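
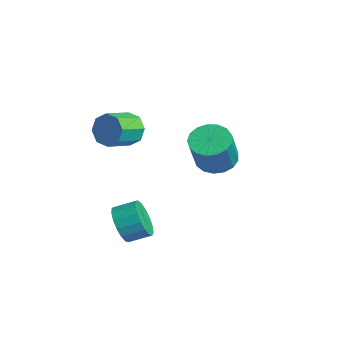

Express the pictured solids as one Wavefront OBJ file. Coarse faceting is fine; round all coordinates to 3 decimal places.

v -0.015 -2.777 0.436
v 0.228 -2.403 1.183
v 0.738 -3.59 1.611
v 0.495 -3.963 0.864
v -0.387 -2.656 1.213
v 0.122 -3.843 1.641
v -0.784 -2.98 0.788
v -0.275 -4.166 1.216
v -0.73 -3.185 0.157
v -0.221 -4.371 0.584
v -0.258 -3.15 -0.311
v 0.252 -4.337 0.117
v 0.358 -2.897 -0.341
v 0.867 -4.084 0.087
v 0.755 -2.574 0.084
v 1.264 -3.76 0.512
v 0.701 -2.369 0.716
v 1.21 -3.555 1.143
v 2.909 -4.345 -3.403
v 3.391 -4.848 -2.758
v 3.774 -3.958 -2.351
v 3.291 -3.455 -2.997
v 3.68 -4.812 -3.107
v 4.063 -3.923 -2.7
v 3.793 -4.67 -3.524
v 4.176 -3.781 -3.117
v 3.703 -4.453 -3.913
v 4.086 -3.564 -3.507
v 3.431 -4.212 -4.186
v 3.813 -3.322 -3.779
v 3.039 -4 -4.279
v 3.422 -3.111 -3.873
v 2.617 -3.868 -4.172
v 3 -2.979 -3.765
v 2.263 -3.845 -3.888
v 2.645 -2.955 -3.482
v 2.056 -3.936 -3.494
v 2.439 -3.047 -3.087
v 2.044 -4.121 -3.078
v 2.427 -3.232 -2.672
v 2.231 -4.357 -2.738
v 2.614 -3.468 -2.331
v 2.573 -4.59 -2.549
v 2.956 -3.701 -2.143
v 2.991 -4.767 -2.557
v 3.374 -3.878 -2.15
v -0.001 1.241 -2.183
v 0.685 0.801 -2.708
v 1.527 0.099 -1.023
v 0.841 0.539 -0.497
v 0.863 1.221 -2.622
v 1.705 0.519 -0.937
v 0.844 1.646 -2.436
v 1.685 0.944 -0.751
v 0.63 1.977 -2.191
v 1.472 1.276 -0.506
v 0.272 2.141 -1.944
v 1.114 1.439 -0.259
v -0.148 2.098 -1.752
v 0.693 1.396 -0.067
v -0.535 1.858 -1.659
v 0.307 1.157 0.026
v -0.799 1.478 -1.685
v 0.042 0.776 -0
v -0.881 1.043 -1.826
v -0.039 0.341 -0.141
v -0.761 0.653 -2.048
v 0.081 -0.049 -0.363
v -0.466 0.398 -2.301
v 0.375 -0.304 -0.616
v -0.066 0.336 -2.527
v 0.776 -0.365 -0.842
v 0.35 0.482 -2.674
v 1.192 -0.22 -0.989
f 2 1 5
f 2 5 3
f 3 5 6
f 3 6 4
f 5 1 7
f 5 7 6
f 6 7 8
f 6 8 4
f 7 1 9
f 7 9 8
f 8 9 10
f 8 10 4
f 9 1 11
f 9 11 10
f 10 11 12
f 10 12 4
f 11 1 13
f 11 13 12
f 12 13 14
f 12 14 4
f 13 1 15
f 13 15 14
f 14 15 16
f 14 16 4
f 15 1 17
f 15 17 16
f 16 17 18
f 16 18 4
f 17 1 2
f 17 2 18
f 18 2 3
f 18 3 4
f 20 19 23
f 20 23 21
f 21 23 24
f 21 24 22
f 23 19 25
f 23 25 24
f 24 25 26
f 24 26 22
f 25 19 27
f 25 27 26
f 26 27 28
f 26 28 22
f 27 19 29
f 27 29 28
f 28 29 30
f 28 30 22
f 29 19 31
f 29 31 30
f 30 31 32
f 30 32 22
f 31 19 33
f 31 33 32
f 32 33 34
f 32 34 22
f 33 19 35
f 33 35 34
f 34 35 36
f 34 36 22
f 35 19 37
f 35 37 36
f 36 37 38
f 36 38 22
f 37 19 39
f 37 39 38
f 38 39 40
f 38 40 22
f 39 19 41
f 39 41 40
f 40 41 42
f 40 42 22
f 41 19 43
f 41 43 42
f 42 43 44
f 42 44 22
f 43 19 45
f 43 45 44
f 44 45 46
f 44 46 22
f 45 19 20
f 45 20 46
f 46 20 21
f 46 21 22
f 48 47 51
f 48 51 49
f 49 51 52
f 49 52 50
f 51 47 53
f 51 53 52
f 52 53 54
f 52 54 50
f 53 47 55
f 53 55 54
f 54 55 56
f 54 56 50
f 55 47 57
f 55 57 56
f 56 57 58
f 56 58 50
f 57 47 59
f 57 59 58
f 58 59 60
f 58 60 50
f 59 47 61
f 59 61 60
f 60 61 62
f 60 62 50
f 61 47 63
f 61 63 62
f 62 63 64
f 62 64 50
f 63 47 65
f 63 65 64
f 64 65 66
f 64 66 50
f 65 47 67
f 65 67 66
f 66 67 68
f 66 68 50
f 67 47 69
f 67 69 68
f 68 69 70
f 68 70 50
f 69 47 71
f 69 71 70
f 70 71 72
f 70 72 50
f 71 47 73
f 71 73 72
f 72 73 74
f 72 74 50
f 73 47 48
f 73 48 74
f 74 48 49
f 74 49 50



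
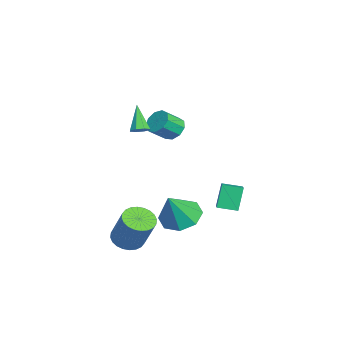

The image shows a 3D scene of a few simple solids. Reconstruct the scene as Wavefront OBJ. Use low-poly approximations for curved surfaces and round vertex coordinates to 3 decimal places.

v 0.194 -1.198 2.099
v 0.592 -1.384 2.358
v -0.694 -1.342 3.361
v 0.565 -0.995 2.383
v 0.321 -0.725 2.242
v 0.002 -0.732 2.017
v -0.204 -1.012 1.84
v -0.178 -1.4 1.814
v 0.066 -1.67 1.955
v 0.385 -1.663 2.18
v -3.508 0.43 0.414
v -3.06 0.948 0.695
v -2.584 0.128 1.447
v -3.032 -0.39 1.166
v -3.494 0.934 0.955
v -3.019 0.114 1.707
v -3.935 0.685 0.962
v -3.459 -0.135 1.714
v -4.175 0.316 0.712
v -3.7 -0.504 1.464
v -4.104 0.001 0.323
v -3.628 -0.819 1.075
v -3.753 -0.114 -0.024
v -3.277 -0.934 0.728
v -3.288 0.026 -0.166
v -2.812 -0.794 0.586
v -2.926 0.355 -0.036
v -2.45 -0.465 0.716
v -2.836 0.719 0.304
v -2.36 -0.101 1.056
v 1.29 2.328 -2.404
v 0.758 2.594 -1.181
v 1.379 3.319 -2.58
v 0.848 3.584 -1.356
v 2.252 2.316 -1.984
v 1.721 2.581 -0.76
v 2.342 3.306 -2.159
v 1.81 3.572 -0.936
v 1.966 -1.807 -4.15
v 2.355 -1.172 -4.537
v 3.203 -0.617 -2.778
v 2.814 -1.253 -2.39
v 2.075 -1.029 -4.447
v 2.922 -0.475 -2.688
v 1.777 -1.005 -4.311
v 2.625 -0.45 -2.552
v 1.509 -1.103 -4.151
v 2.356 -0.548 -2.392
v 1.31 -1.308 -3.991
v 2.157 -0.753 -2.231
v 1.211 -1.589 -3.854
v 2.058 -1.034 -2.095
v 1.227 -1.903 -3.763
v 2.074 -1.349 -2.004
v 1.355 -2.203 -3.73
v 2.203 -1.649 -1.971
v 1.577 -2.443 -3.762
v 2.425 -1.888 -2.003
v 1.858 -2.585 -3.852
v 2.705 -2.031 -2.093
v 2.155 -2.61 -3.988
v 3.003 -2.055 -2.229
v 2.424 -2.512 -4.148
v 3.271 -1.957 -2.389
v 2.623 -2.307 -4.309
v 3.47 -1.752 -2.549
v 2.722 -2.026 -4.445
v 3.569 -1.471 -2.686
v 2.706 -1.711 -4.536
v 3.553 -1.157 -2.777
v 2.577 -1.411 -4.569
v 3.425 -0.857 -2.81
v 1.954 0.654 -2.649
v 2.92 0.604 -3.152
v 2.746 0.066 -1.071
v 2.78 1.349 -2.804
v 2.156 1.687 -2.365
v 1.414 1.42 -2.092
v 0.989 0.704 -2.145
v 1.129 -0.041 -2.493
v 1.752 -0.379 -2.932
v 2.494 -0.112 -3.205
f 2 1 4
f 2 4 3
f 4 1 5
f 4 5 3
f 5 1 6
f 5 6 3
f 6 1 7
f 6 7 3
f 7 1 8
f 7 8 3
f 8 1 9
f 8 9 3
f 9 1 10
f 9 10 3
f 10 1 2
f 10 2 3
f 12 11 15
f 12 15 13
f 13 15 16
f 13 16 14
f 15 11 17
f 15 17 16
f 16 17 18
f 16 18 14
f 17 11 19
f 17 19 18
f 18 19 20
f 18 20 14
f 19 11 21
f 19 21 20
f 20 21 22
f 20 22 14
f 21 11 23
f 21 23 22
f 22 23 24
f 22 24 14
f 23 11 25
f 23 25 24
f 24 25 26
f 24 26 14
f 25 11 27
f 25 27 26
f 26 27 28
f 26 28 14
f 27 11 29
f 27 29 28
f 28 29 30
f 28 30 14
f 29 11 12
f 29 12 30
f 30 12 13
f 30 13 14
f 32 34 31
f 35 32 31
f 31 34 33
f 33 35 31
f 32 38 34
f 36 32 35
f 36 38 32
f 34 38 33
f 37 35 33
f 33 38 37
f 37 36 35
f 38 36 37
f 40 39 43
f 40 43 41
f 41 43 44
f 41 44 42
f 43 39 45
f 43 45 44
f 44 45 46
f 44 46 42
f 45 39 47
f 45 47 46
f 46 47 48
f 46 48 42
f 47 39 49
f 47 49 48
f 48 49 50
f 48 50 42
f 49 39 51
f 49 51 50
f 50 51 52
f 50 52 42
f 51 39 53
f 51 53 52
f 52 53 54
f 52 54 42
f 53 39 55
f 53 55 54
f 54 55 56
f 54 56 42
f 55 39 57
f 55 57 56
f 56 57 58
f 56 58 42
f 57 39 59
f 57 59 58
f 58 59 60
f 58 60 42
f 59 39 61
f 59 61 60
f 60 61 62
f 60 62 42
f 61 39 63
f 61 63 62
f 62 63 64
f 62 64 42
f 63 39 65
f 63 65 64
f 64 65 66
f 64 66 42
f 65 39 67
f 65 67 66
f 66 67 68
f 66 68 42
f 67 39 69
f 67 69 68
f 68 69 70
f 68 70 42
f 69 39 71
f 69 71 70
f 70 71 72
f 70 72 42
f 71 39 40
f 71 40 72
f 72 40 41
f 72 41 42
f 74 73 76
f 74 76 75
f 76 73 77
f 76 77 75
f 77 73 78
f 77 78 75
f 78 73 79
f 78 79 75
f 79 73 80
f 79 80 75
f 80 73 81
f 80 81 75
f 81 73 82
f 81 82 75
f 82 73 74
f 82 74 75



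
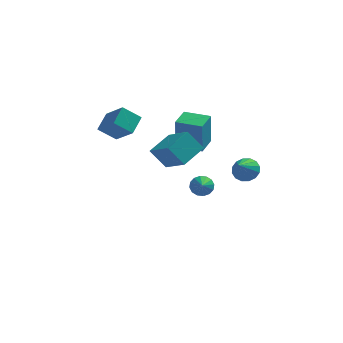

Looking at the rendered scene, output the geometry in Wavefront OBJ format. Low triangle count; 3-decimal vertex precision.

v 0.956 3.983 -2.251
v 1.474 4.258 -1.907
v 1.024 3.077 -1.629
v 1.186 4.356 -1.731
v 0.835 4.355 -1.695
v 0.518 4.254 -1.807
v 0.317 4.08 -2.039
v 0.288 3.88 -2.327
v 0.438 3.707 -2.594
v 0.726 3.609 -2.77
v 1.076 3.61 -2.807
v 1.394 3.711 -2.694
v 1.595 3.885 -2.463
v 1.624 4.085 -2.175
v 3.426 0.214 1.496
v 3.943 -0.276 1.206
v 3.054 -0.714 2.404
v 4.138 -0.077 1.49
v 4.143 0.201 1.776
v 3.955 0.482 1.987
v 3.626 0.691 2.067
v 3.242 0.773 1.994
v 2.908 0.705 1.787
v 2.713 0.505 1.503
v 2.708 0.228 1.217
v 2.896 -0.053 1.006
v 3.226 -0.263 0.926
v 3.609 -0.345 0.999
v -0.356 2.36 1.774
v -0.371 2.231 3.739
v 0.026 3.61 1.859
v 0.012 3.481 3.824
v 1.088 1.919 1.756
v 1.074 1.79 3.721
v 1.471 3.169 1.841
v 1.456 3.04 3.806
v 0.452 -2.824 3.642
v -0.385 -2.663 4.702
v -0.565 -1.606 2.653
v -1.402 -1.445 3.713
v 1.342 -1.655 4.167
v 0.505 -1.494 5.227
v 0.325 -0.437 3.178
v -0.512 -0.276 4.238
v -3.603 2.217 3.551
v -3.228 3.266 4.161
v -4.583 3.21 2.446
v -4.209 4.259 3.056
v -2.611 2.321 2.764
v -2.237 3.37 3.374
v -3.592 3.314 1.659
v -3.217 4.363 2.269
f 2 1 4
f 2 4 3
f 4 1 5
f 4 5 3
f 5 1 6
f 5 6 3
f 6 1 7
f 6 7 3
f 7 1 8
f 7 8 3
f 8 1 9
f 8 9 3
f 9 1 10
f 9 10 3
f 10 1 11
f 10 11 3
f 11 1 12
f 11 12 3
f 12 1 13
f 12 13 3
f 13 1 14
f 13 14 3
f 14 1 2
f 14 2 3
f 16 15 18
f 16 18 17
f 18 15 19
f 18 19 17
f 19 15 20
f 19 20 17
f 20 15 21
f 20 21 17
f 21 15 22
f 21 22 17
f 22 15 23
f 22 23 17
f 23 15 24
f 23 24 17
f 24 15 25
f 24 25 17
f 25 15 26
f 25 26 17
f 26 15 27
f 26 27 17
f 27 15 28
f 27 28 17
f 28 15 16
f 28 16 17
f 30 32 29
f 33 30 29
f 29 32 31
f 31 33 29
f 30 36 32
f 34 30 33
f 34 36 30
f 32 36 31
f 35 33 31
f 31 36 35
f 35 34 33
f 36 34 35
f 38 40 37
f 41 38 37
f 37 40 39
f 39 41 37
f 38 44 40
f 42 38 41
f 42 44 38
f 40 44 39
f 43 41 39
f 39 44 43
f 43 42 41
f 44 42 43
f 46 48 45
f 49 46 45
f 45 48 47
f 47 49 45
f 46 52 48
f 50 46 49
f 50 52 46
f 48 52 47
f 51 49 47
f 47 52 51
f 51 50 49
f 52 50 51



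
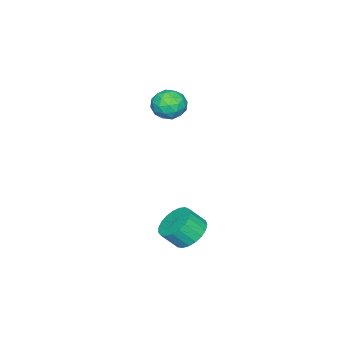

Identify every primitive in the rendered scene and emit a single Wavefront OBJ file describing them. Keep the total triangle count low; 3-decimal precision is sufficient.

v -3.315 -2.298 -0.19
v -2.691 -2.367 0.56
v -3.309 -3.873 -0.34
v -2.685 -3.942 0.41
v -3.608 -3.657 0.565
v -3.611 -2.684 0.659
v -2.389 -3.556 -0.439
v -2.392 -2.583 -0.345
v -2.119 -3.145 0.406
v -2.872 -3.207 1.027
v -3.128 -3.033 -0.807
v -3.881 -3.095 -0.186
v -3.003 -2.194 0.199
v -2.997 -4.046 0.021
v -3.539 -3.878 0.113
v -3.172 -3.919 0.554
v -3.544 -2.38 0.256
v -3.178 -2.421 0.697
v -3.716 -3.179 0.7
v -2.822 -3.819 -0.477
v -2.456 -3.86 -0.036
v -2.828 -2.321 -0.334
v -2.461 -2.362 0.107
v -2.284 -3.061 -0.48
v -2.3 -2.692 0.549
v -2.297 -3.618 0.46
v -2.123 -3.391 -0.038
v -2.125 -2.819 0.016
v -2.743 -2.729 0.914
v -2.74 -3.655 0.825
v -3.282 -3.487 0.917
v -3.284 -2.915 0.971
v -2.407 -3.186 0.823
v -3.26 -2.585 -0.605
v -3.257 -3.511 -0.694
v -2.716 -3.325 -0.751
v -2.718 -2.753 -0.697
v -3.703 -2.622 -0.24
v -3.7 -3.548 -0.329
v -3.875 -3.421 0.204
v -3.877 -2.849 0.258
v -3.593 -3.054 -0.603
v 2.774 1.725 -4.06
v 3.681 1.836 -4.466
v 4.152 1.205 -3.587
v 3.246 1.095 -3.18
v 3.658 2.167 -4.216
v 4.129 1.536 -3.337
v 3.482 2.422 -3.939
v 3.953 1.791 -3.06
v 3.183 2.556 -3.683
v 3.654 1.926 -2.803
v 2.814 2.547 -3.491
v 3.285 1.917 -2.612
v 2.438 2.396 -3.398
v 2.909 1.765 -2.519
v 2.12 2.129 -3.42
v 2.591 1.498 -2.541
v 1.916 1.792 -3.552
v 2.387 1.161 -2.673
v 1.859 1.443 -3.772
v 2.33 0.813 -2.892
v 1.961 1.143 -4.041
v 2.432 0.513 -3.162
v 2.204 0.944 -4.314
v 2.675 0.314 -3.435
v 2.545 0.88 -4.543
v 3.016 0.25 -3.664
v 2.926 0.962 -4.688
v 3.397 0.332 -3.809
v 3.281 1.176 -4.725
v 3.752 0.546 -3.845
v 3.548 1.485 -4.646
v 4.019 0.855 -3.767
f 1 38 17
f 38 12 41
f 17 41 6
f 38 41 17
f 1 17 13
f 17 6 18
f 13 18 2
f 17 18 13
f 1 13 22
f 13 2 23
f 22 23 8
f 13 23 22
f 1 22 34
f 22 8 37
f 34 37 11
f 22 37 34
f 1 34 38
f 34 11 42
f 38 42 12
f 34 42 38
f 2 18 29
f 18 6 32
f 29 32 10
f 18 32 29
f 6 41 19
f 41 12 40
f 19 40 5
f 41 40 19
f 12 42 39
f 42 11 35
f 39 35 3
f 42 35 39
f 11 37 36
f 37 8 24
f 36 24 7
f 37 24 36
f 8 23 28
f 23 2 25
f 28 25 9
f 23 25 28
f 4 30 16
f 30 10 31
f 16 31 5
f 30 31 16
f 4 16 14
f 16 5 15
f 14 15 3
f 16 15 14
f 4 14 21
f 14 3 20
f 21 20 7
f 14 20 21
f 4 21 26
f 21 7 27
f 26 27 9
f 21 27 26
f 4 26 30
f 26 9 33
f 30 33 10
f 26 33 30
f 5 31 19
f 31 10 32
f 19 32 6
f 31 32 19
f 3 15 39
f 15 5 40
f 39 40 12
f 15 40 39
f 7 20 36
f 20 3 35
f 36 35 11
f 20 35 36
f 9 27 28
f 27 7 24
f 28 24 8
f 27 24 28
f 10 33 29
f 33 9 25
f 29 25 2
f 33 25 29
f 44 43 47
f 44 47 45
f 45 47 48
f 45 48 46
f 47 43 49
f 47 49 48
f 48 49 50
f 48 50 46
f 49 43 51
f 49 51 50
f 50 51 52
f 50 52 46
f 51 43 53
f 51 53 52
f 52 53 54
f 52 54 46
f 53 43 55
f 53 55 54
f 54 55 56
f 54 56 46
f 55 43 57
f 55 57 56
f 56 57 58
f 56 58 46
f 57 43 59
f 57 59 58
f 58 59 60
f 58 60 46
f 59 43 61
f 59 61 60
f 60 61 62
f 60 62 46
f 61 43 63
f 61 63 62
f 62 63 64
f 62 64 46
f 63 43 65
f 63 65 64
f 64 65 66
f 64 66 46
f 65 43 67
f 65 67 66
f 66 67 68
f 66 68 46
f 67 43 69
f 67 69 68
f 68 69 70
f 68 70 46
f 69 43 71
f 69 71 70
f 70 71 72
f 70 72 46
f 71 43 73
f 71 73 72
f 72 73 74
f 72 74 46
f 73 43 44
f 73 44 74
f 74 44 45
f 74 45 46



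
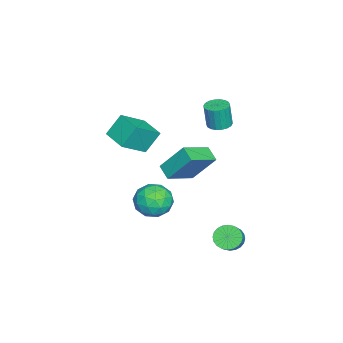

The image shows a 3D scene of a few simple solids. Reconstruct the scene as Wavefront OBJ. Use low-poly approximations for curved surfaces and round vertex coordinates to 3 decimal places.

v 0.484 0.528 -1.936
v 1.211 0.294 -2.704
v -0.071 -1.134 -1.956
v 0.656 -1.368 -2.724
v 0.985 -1.137 -1.718
v 1.329 -0.11 -1.706
v -0.189 -0.73 -2.954
v 0.155 0.297 -2.942
v 0.796 -0.483 -3.333
v 1.521 -0.735 -2.569
v -0.381 -0.105 -2.091
v 0.344 -0.357 -1.327
v 0.896 0.557 -2.318
v 0.244 -1.397 -2.342
v 0.437 -1.261 -1.751
v 0.865 -1.399 -2.202
v 0.965 0.319 -1.732
v 1.393 0.182 -2.183
v 1.26 -0.659 -1.604
v -0.253 -1.022 -2.477
v 0.175 -1.159 -2.928
v 0.275 0.559 -2.458
v 0.703 0.421 -2.909
v -0.12 -0.181 -3.056
v 1.079 -0.038 -3.139
v 0.753 -1.014 -3.151
v 0.257 -0.64 -3.286
v 0.458 -0.036 -3.279
v 1.506 -0.185 -2.69
v 1.18 -1.162 -2.702
v 1.373 -1.026 -2.111
v 1.575 -0.423 -2.104
v 1.262 -0.642 -3.06
v -0.04 0.322 -1.958
v -0.366 -0.655 -1.97
v -0.435 -0.417 -2.556
v -0.233 0.186 -2.549
v 0.387 0.174 -1.509
v 0.061 -0.802 -1.521
v 0.682 -0.804 -1.381
v 0.883 -0.2 -1.374
v -0.122 -0.198 -1.6
v -0.629 -0.413 -0.569
v -0.671 0.793 1.013
v -2.016 0.519 -1.316
v -2.058 1.725 0.267
v -0.022 0.155 -0.987
v -0.064 1.361 0.596
v -1.409 1.087 -1.733
v -1.451 2.293 -0.151
v -2.325 -2.457 -0.043
v -2.876 -1.834 1.12
v -1.378 -1.355 -0.185
v -1.93 -0.731 0.978
v -1.13 -3.349 1.002
v -1.682 -2.725 2.165
v -0.184 -2.246 0.86
v -0.735 -1.623 2.023
v -1.209 2.493 2.704
v -0.559 2.475 2.685
v -0.522 2.33 4.056
v -1.171 2.347 4.076
v -0.615 2.757 2.716
v -0.578 2.612 4.088
v -0.788 2.987 2.745
v -0.751 2.841 4.117
v -1.045 3.119 2.766
v -1.008 2.973 4.138
v -1.334 3.127 2.775
v -1.297 2.981 4.147
v -1.598 3.009 2.77
v -1.561 2.863 4.141
v -1.785 2.789 2.751
v -1.748 2.643 4.123
v -1.858 2.51 2.724
v -1.821 2.365 4.095
v -1.802 2.228 2.692
v -1.765 2.083 4.064
v -1.629 1.999 2.663
v -1.592 1.853 4.035
v -1.372 1.867 2.642
v -1.335 1.721 4.014
v -1.083 1.859 2.633
v -1.046 1.713 4.005
v -0.819 1.977 2.639
v -0.782 1.831 4.01
v -0.632 2.197 2.657
v -0.595 2.051 4.029
v 1.613 3.784 -3.604
v 2.011 4.157 -4.089
v 2.825 4.209 -3.381
v 2.427 3.836 -2.896
v 1.879 4.368 -3.952
v 2.692 4.42 -3.244
v 1.705 4.491 -3.762
v 2.519 4.543 -3.054
v 1.518 4.506 -3.548
v 2.332 4.558 -2.84
v 1.345 4.411 -3.343
v 2.159 4.463 -2.634
v 1.213 4.22 -3.177
v 2.027 4.273 -2.469
v 1.142 3.964 -3.076
v 1.956 4.016 -2.368
v 1.143 3.68 -3.056
v 1.956 3.732 -2.348
v 1.215 3.411 -3.119
v 2.029 3.463 -2.411
v 1.348 3.2 -3.256
v 2.161 3.252 -2.548
v 1.521 3.077 -3.446
v 2.335 3.129 -2.738
v 1.708 3.062 -3.66
v 2.522 3.114 -2.952
v 1.881 3.157 -3.866
v 2.695 3.209 -3.157
v 2.013 3.347 -4.031
v 2.827 3.4 -3.323
v 2.084 3.604 -4.132
v 2.898 3.656 -3.424
v 2.084 3.888 -4.152
v 2.897 3.94 -3.444
f 1 38 17
f 38 12 41
f 17 41 6
f 38 41 17
f 1 17 13
f 17 6 18
f 13 18 2
f 17 18 13
f 1 13 22
f 13 2 23
f 22 23 8
f 13 23 22
f 1 22 34
f 22 8 37
f 34 37 11
f 22 37 34
f 1 34 38
f 34 11 42
f 38 42 12
f 34 42 38
f 2 18 29
f 18 6 32
f 29 32 10
f 18 32 29
f 6 41 19
f 41 12 40
f 19 40 5
f 41 40 19
f 12 42 39
f 42 11 35
f 39 35 3
f 42 35 39
f 11 37 36
f 37 8 24
f 36 24 7
f 37 24 36
f 8 23 28
f 23 2 25
f 28 25 9
f 23 25 28
f 4 30 16
f 30 10 31
f 16 31 5
f 30 31 16
f 4 16 14
f 16 5 15
f 14 15 3
f 16 15 14
f 4 14 21
f 14 3 20
f 21 20 7
f 14 20 21
f 4 21 26
f 21 7 27
f 26 27 9
f 21 27 26
f 4 26 30
f 26 9 33
f 30 33 10
f 26 33 30
f 5 31 19
f 31 10 32
f 19 32 6
f 31 32 19
f 3 15 39
f 15 5 40
f 39 40 12
f 15 40 39
f 7 20 36
f 20 3 35
f 36 35 11
f 20 35 36
f 9 27 28
f 27 7 24
f 28 24 8
f 27 24 28
f 10 33 29
f 33 9 25
f 29 25 2
f 33 25 29
f 44 46 43
f 47 44 43
f 43 46 45
f 45 47 43
f 44 50 46
f 48 44 47
f 48 50 44
f 46 50 45
f 49 47 45
f 45 50 49
f 49 48 47
f 50 48 49
f 52 54 51
f 55 52 51
f 51 54 53
f 53 55 51
f 52 58 54
f 56 52 55
f 56 58 52
f 54 58 53
f 57 55 53
f 53 58 57
f 57 56 55
f 58 56 57
f 60 59 63
f 60 63 61
f 61 63 64
f 61 64 62
f 63 59 65
f 63 65 64
f 64 65 66
f 64 66 62
f 65 59 67
f 65 67 66
f 66 67 68
f 66 68 62
f 67 59 69
f 67 69 68
f 68 69 70
f 68 70 62
f 69 59 71
f 69 71 70
f 70 71 72
f 70 72 62
f 71 59 73
f 71 73 72
f 72 73 74
f 72 74 62
f 73 59 75
f 73 75 74
f 74 75 76
f 74 76 62
f 75 59 77
f 75 77 76
f 76 77 78
f 76 78 62
f 77 59 79
f 77 79 78
f 78 79 80
f 78 80 62
f 79 59 81
f 79 81 80
f 80 81 82
f 80 82 62
f 81 59 83
f 81 83 82
f 82 83 84
f 82 84 62
f 83 59 85
f 83 85 84
f 84 85 86
f 84 86 62
f 85 59 87
f 85 87 86
f 86 87 88
f 86 88 62
f 87 59 60
f 87 60 88
f 88 60 61
f 88 61 62
f 90 89 93
f 90 93 91
f 91 93 94
f 91 94 92
f 93 89 95
f 93 95 94
f 94 95 96
f 94 96 92
f 95 89 97
f 95 97 96
f 96 97 98
f 96 98 92
f 97 89 99
f 97 99 98
f 98 99 100
f 98 100 92
f 99 89 101
f 99 101 100
f 100 101 102
f 100 102 92
f 101 89 103
f 101 103 102
f 102 103 104
f 102 104 92
f 103 89 105
f 103 105 104
f 104 105 106
f 104 106 92
f 105 89 107
f 105 107 106
f 106 107 108
f 106 108 92
f 107 89 109
f 107 109 108
f 108 109 110
f 108 110 92
f 109 89 111
f 109 111 110
f 110 111 112
f 110 112 92
f 111 89 113
f 111 113 112
f 112 113 114
f 112 114 92
f 113 89 115
f 113 115 114
f 114 115 116
f 114 116 92
f 115 89 117
f 115 117 116
f 116 117 118
f 116 118 92
f 117 89 119
f 117 119 118
f 118 119 120
f 118 120 92
f 119 89 121
f 119 121 120
f 120 121 122
f 120 122 92
f 121 89 90
f 121 90 122
f 122 90 91
f 122 91 92



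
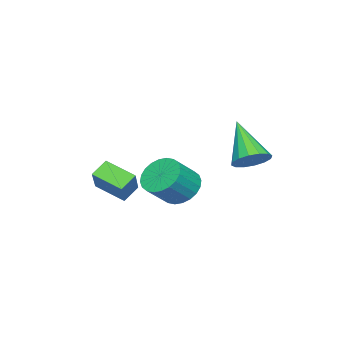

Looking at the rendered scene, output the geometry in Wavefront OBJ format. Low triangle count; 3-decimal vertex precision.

v -0.419 -0.099 -1.212
v 0.224 0.291 -1.758
v 1.223 -0.091 -0.855
v 0.579 -0.481 -0.308
v 0.136 0.57 -1.543
v 1.135 0.187 -0.639
v -0.037 0.746 -1.277
v 0.962 0.364 -0.374
v -0.268 0.794 -1.001
v 0.731 0.412 -0.098
v -0.522 0.706 -0.757
v 0.477 0.324 0.146
v -0.76 0.496 -0.583
v 0.239 0.113 0.32
v -0.947 0.195 -0.504
v 0.052 -0.188 0.399
v -1.053 -0.151 -0.533
v -0.054 -0.534 0.37
v -1.063 -0.489 -0.665
v -0.064 -0.871 0.238
v -0.975 -0.767 -0.881
v 0.024 -1.15 0.023
v -0.802 -0.944 -1.146
v 0.197 -1.326 -0.243
v -0.571 -0.992 -1.422
v 0.428 -1.374 -0.519
v -0.317 -0.904 -1.666
v 0.682 -1.286 -0.763
v -0.079 -0.693 -1.84
v 0.92 -1.076 -0.937
v 0.108 -0.392 -1.919
v 1.107 -0.775 -1.016
v 0.214 -0.046 -1.89
v 1.213 -0.429 -0.987
v -2.65 1.833 -0.201
v -2.001 1.999 0.29
v -3.61 0.727 1.441
v -2.274 2.326 0.351
v -2.646 2.52 0.265
v -3.02 2.531 0.053
v -3.295 2.355 -0.226
v -3.397 2.039 -0.499
v -3.298 1.668 -0.692
v -3.026 1.341 -0.753
v -2.653 1.146 -0.666
v -2.279 1.135 -0.454
v -2.005 1.311 -0.175
v -1.903 1.628 0.098
v -0.567 -3.954 -1.857
v -1.238 -3.705 -1.312
v -0.539 -2.642 -2.424
v -1.211 -2.392 -1.879
v 0.431 -3.528 -0.821
v -0.241 -3.278 -0.276
v 0.458 -2.215 -1.388
v -0.213 -1.966 -0.843
f 2 1 5
f 2 5 3
f 3 5 6
f 3 6 4
f 5 1 7
f 5 7 6
f 6 7 8
f 6 8 4
f 7 1 9
f 7 9 8
f 8 9 10
f 8 10 4
f 9 1 11
f 9 11 10
f 10 11 12
f 10 12 4
f 11 1 13
f 11 13 12
f 12 13 14
f 12 14 4
f 13 1 15
f 13 15 14
f 14 15 16
f 14 16 4
f 15 1 17
f 15 17 16
f 16 17 18
f 16 18 4
f 17 1 19
f 17 19 18
f 18 19 20
f 18 20 4
f 19 1 21
f 19 21 20
f 20 21 22
f 20 22 4
f 21 1 23
f 21 23 22
f 22 23 24
f 22 24 4
f 23 1 25
f 23 25 24
f 24 25 26
f 24 26 4
f 25 1 27
f 25 27 26
f 26 27 28
f 26 28 4
f 27 1 29
f 27 29 28
f 28 29 30
f 28 30 4
f 29 1 31
f 29 31 30
f 30 31 32
f 30 32 4
f 31 1 33
f 31 33 32
f 32 33 34
f 32 34 4
f 33 1 2
f 33 2 34
f 34 2 3
f 34 3 4
f 36 35 38
f 36 38 37
f 38 35 39
f 38 39 37
f 39 35 40
f 39 40 37
f 40 35 41
f 40 41 37
f 41 35 42
f 41 42 37
f 42 35 43
f 42 43 37
f 43 35 44
f 43 44 37
f 44 35 45
f 44 45 37
f 45 35 46
f 45 46 37
f 46 35 47
f 46 47 37
f 47 35 48
f 47 48 37
f 48 35 36
f 48 36 37
f 50 52 49
f 53 50 49
f 49 52 51
f 51 53 49
f 50 56 52
f 54 50 53
f 54 56 50
f 52 56 51
f 55 53 51
f 51 56 55
f 55 54 53
f 56 54 55



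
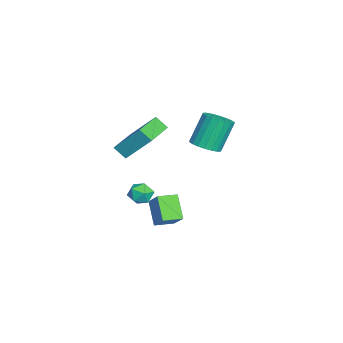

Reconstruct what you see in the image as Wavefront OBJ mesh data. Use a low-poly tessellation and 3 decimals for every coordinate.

v -0.047 -0.295 -3.037
v 0.39 -0.587 -3.536
v -0.51 -1.353 -2.824
v -0.073 -1.645 -3.323
v 0.204 -1.392 -2.702
v 0.49 -0.739 -2.834
v -0.61 -1.201 -3.526
v -0.324 -0.548 -3.658
v 0.042 -1.147 -3.839
v 0.545 -1.265 -3.33
v -0.665 -0.675 -3.03
v -0.162 -0.793 -2.521
v 2.475 -1.232 2.493
v 2.804 -0.025 3.896
v 2.721 -0.668 1.951
v 3.05 0.539 3.354
v 4.21 -1.859 2.626
v 4.539 -0.652 4.029
v 4.456 -1.295 2.084
v 4.785 -0.088 3.487
v 1.929 -0.444 -2.436
v 2.744 0.025 -1.539
v 1.513 0.482 -2.543
v 2.329 0.951 -1.645
v 2.891 -0.131 -3.475
v 3.707 0.338 -2.577
v 2.476 0.795 -3.581
v 3.291 1.264 -2.684
v 2.838 2.25 2.027
v 3.404 2.801 2.031
v 2.808 3.401 3.597
v 2.242 2.85 3.593
v 3.158 2.956 1.878
v 2.563 3.557 3.444
v 2.857 2.99 1.751
v 2.262 3.59 3.317
v 2.553 2.895 1.671
v 1.957 3.495 3.237
v 2.298 2.689 1.653
v 1.702 3.289 3.22
v 2.136 2.407 1.7
v 1.54 3.007 3.266
v 2.096 2.098 1.803
v 1.5 2.698 3.369
v 2.184 1.815 1.945
v 1.588 2.415 3.511
v 2.385 1.607 2.101
v 1.789 2.207 3.667
v 2.664 1.51 2.244
v 2.069 2.111 3.811
v 2.974 1.542 2.35
v 2.378 2.142 3.916
v 3.259 1.696 2.4
v 2.664 2.296 3.966
v 3.473 1.945 2.385
v 2.877 2.546 3.951
v 3.576 2.247 2.308
v 2.98 2.848 3.875
v 3.552 2.55 2.183
v 2.956 3.15 3.749
f 1 12 6
f 1 6 2
f 1 2 8
f 1 8 11
f 1 11 12
f 2 6 10
f 6 12 5
f 12 11 3
f 11 8 7
f 8 2 9
f 4 10 5
f 4 5 3
f 4 3 7
f 4 7 9
f 4 9 10
f 5 10 6
f 3 5 12
f 7 3 11
f 9 7 8
f 10 9 2
f 14 16 13
f 17 14 13
f 13 16 15
f 15 17 13
f 14 20 16
f 18 14 17
f 18 20 14
f 16 20 15
f 19 17 15
f 15 20 19
f 19 18 17
f 20 18 19
f 22 24 21
f 25 22 21
f 21 24 23
f 23 25 21
f 22 28 24
f 26 22 25
f 26 28 22
f 24 28 23
f 27 25 23
f 23 28 27
f 27 26 25
f 28 26 27
f 30 29 33
f 30 33 31
f 31 33 34
f 31 34 32
f 33 29 35
f 33 35 34
f 34 35 36
f 34 36 32
f 35 29 37
f 35 37 36
f 36 37 38
f 36 38 32
f 37 29 39
f 37 39 38
f 38 39 40
f 38 40 32
f 39 29 41
f 39 41 40
f 40 41 42
f 40 42 32
f 41 29 43
f 41 43 42
f 42 43 44
f 42 44 32
f 43 29 45
f 43 45 44
f 44 45 46
f 44 46 32
f 45 29 47
f 45 47 46
f 46 47 48
f 46 48 32
f 47 29 49
f 47 49 48
f 48 49 50
f 48 50 32
f 49 29 51
f 49 51 50
f 50 51 52
f 50 52 32
f 51 29 53
f 51 53 52
f 52 53 54
f 52 54 32
f 53 29 55
f 53 55 54
f 54 55 56
f 54 56 32
f 55 29 57
f 55 57 56
f 56 57 58
f 56 58 32
f 57 29 59
f 57 59 58
f 58 59 60
f 58 60 32
f 59 29 30
f 59 30 60
f 60 30 31
f 60 31 32



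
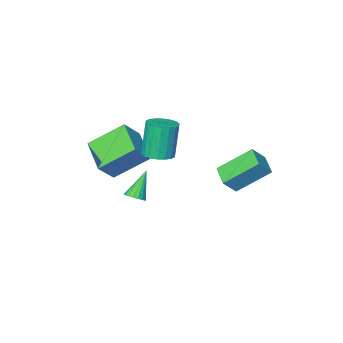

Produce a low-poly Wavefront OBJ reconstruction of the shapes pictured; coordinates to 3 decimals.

v 1.878 -0.16 2.232
v 2.532 0.223 2.416
v 2.156 -0.017 4.252
v 1.502 -0.4 4.068
v 2.295 0.477 2.4
v 1.92 0.237 4.237
v 1.976 0.604 2.352
v 1.6 0.364 4.188
v 1.638 0.581 2.279
v 1.262 0.341 4.116
v 1.347 0.41 2.197
v 0.971 0.17 4.034
v 1.161 0.127 2.122
v 0.785 -0.113 3.959
v 1.117 -0.214 2.069
v 0.741 -0.454 3.906
v 1.224 -0.543 2.048
v 0.848 -0.783 3.884
v 1.46 -0.797 2.063
v 1.085 -1.037 3.9
v 1.78 -0.924 2.112
v 1.404 -1.164 3.948
v 2.118 -0.901 2.184
v 1.742 -1.141 4.021
v 2.409 -0.73 2.266
v 2.033 -0.97 4.103
v 2.595 -0.447 2.341
v 2.219 -0.687 4.178
v 2.639 -0.106 2.394
v 2.263 -0.346 4.231
v 1.385 -3.225 -2.629
v 1.68 -3.699 -2.588
v 0.475 -3.675 -1.291
v 1.81 -3.541 -2.446
v 1.856 -3.32 -2.341
v 1.809 -3.08 -2.292
v 1.677 -2.869 -2.31
v 1.488 -2.728 -2.392
v 1.279 -2.686 -2.52
v 1.091 -2.75 -2.67
v 0.961 -2.909 -2.812
v 0.915 -3.13 -2.917
v 0.962 -3.37 -2.966
v 1.093 -3.581 -2.948
v 1.282 -3.721 -2.866
v 1.492 -3.764 -2.738
v -2.441 2.064 1.838
v -1.727 2.069 2.621
v -2.119 3.115 1.538
v -1.405 3.121 2.321
v -1.055 1.279 0.579
v -0.341 1.285 1.362
v -0.733 2.331 0.279
v -0.019 2.336 1.062
v 2.3 -4.609 0.082
v 0.77 -3.795 1.338
v 2.711 -2.856 -0.554
v 1.182 -2.041 0.702
v 3.198 -4.459 1.078
v 1.669 -3.644 2.334
v 3.61 -2.705 0.442
v 2.08 -1.891 1.698
f 2 1 5
f 2 5 3
f 3 5 6
f 3 6 4
f 5 1 7
f 5 7 6
f 6 7 8
f 6 8 4
f 7 1 9
f 7 9 8
f 8 9 10
f 8 10 4
f 9 1 11
f 9 11 10
f 10 11 12
f 10 12 4
f 11 1 13
f 11 13 12
f 12 13 14
f 12 14 4
f 13 1 15
f 13 15 14
f 14 15 16
f 14 16 4
f 15 1 17
f 15 17 16
f 16 17 18
f 16 18 4
f 17 1 19
f 17 19 18
f 18 19 20
f 18 20 4
f 19 1 21
f 19 21 20
f 20 21 22
f 20 22 4
f 21 1 23
f 21 23 22
f 22 23 24
f 22 24 4
f 23 1 25
f 23 25 24
f 24 25 26
f 24 26 4
f 25 1 27
f 25 27 26
f 26 27 28
f 26 28 4
f 27 1 29
f 27 29 28
f 28 29 30
f 28 30 4
f 29 1 2
f 29 2 30
f 30 2 3
f 30 3 4
f 32 31 34
f 32 34 33
f 34 31 35
f 34 35 33
f 35 31 36
f 35 36 33
f 36 31 37
f 36 37 33
f 37 31 38
f 37 38 33
f 38 31 39
f 38 39 33
f 39 31 40
f 39 40 33
f 40 31 41
f 40 41 33
f 41 31 42
f 41 42 33
f 42 31 43
f 42 43 33
f 43 31 44
f 43 44 33
f 44 31 45
f 44 45 33
f 45 31 46
f 45 46 33
f 46 31 32
f 46 32 33
f 48 50 47
f 51 48 47
f 47 50 49
f 49 51 47
f 48 54 50
f 52 48 51
f 52 54 48
f 50 54 49
f 53 51 49
f 49 54 53
f 53 52 51
f 54 52 53
f 56 58 55
f 59 56 55
f 55 58 57
f 57 59 55
f 56 62 58
f 60 56 59
f 60 62 56
f 58 62 57
f 61 59 57
f 57 62 61
f 61 60 59
f 62 60 61



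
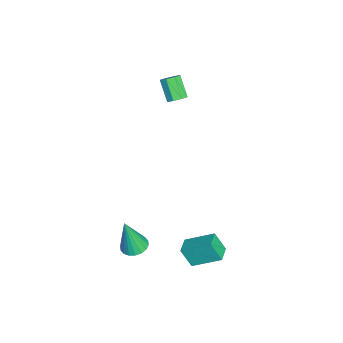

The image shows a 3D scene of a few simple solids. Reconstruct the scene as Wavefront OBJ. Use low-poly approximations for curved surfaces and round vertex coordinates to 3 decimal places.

v 3.276 -0.446 -4.142
v 3.648 0.169 -4.015
v 3.364 -0.914 -2.138
v 3.339 0.263 -3.979
v 3.018 0.216 -3.976
v 2.747 0.039 -4.006
v 2.582 -0.235 -4.062
v 2.553 -0.55 -4.135
v 2.668 -0.845 -4.208
v 2.903 -1.061 -4.269
v 3.212 -1.155 -4.305
v 3.534 -1.108 -4.308
v 3.804 -0.931 -4.279
v 3.97 -0.657 -4.222
v 3.998 -0.342 -4.15
v 3.884 -0.047 -4.076
v -2.608 1.377 2.134
v -2.271 1.621 2.524
v -3.095 1.207 3.496
v -3.432 0.963 3.106
v -2.58 1.892 2.377
v -3.404 1.478 3.349
v -2.905 1.861 2.088
v -3.73 1.447 3.06
v -3.056 1.547 1.826
v -3.881 1.133 2.798
v -2.945 1.133 1.744
v -3.769 0.719 2.716
v -2.636 0.862 1.891
v -3.46 0.448 2.863
v -2.31 0.893 2.18
v -3.135 0.479 3.152
v -2.159 1.207 2.442
v -2.984 0.793 3.414
v 3.396 2.606 -4.639
v 3.18 2.041 -3.603
v 3.571 4.084 -3.797
v 3.354 3.519 -2.761
v 4.306 2.441 -4.539
v 4.089 1.876 -3.503
v 4.48 3.919 -3.697
v 4.264 3.354 -2.661
f 2 1 4
f 2 4 3
f 4 1 5
f 4 5 3
f 5 1 6
f 5 6 3
f 6 1 7
f 6 7 3
f 7 1 8
f 7 8 3
f 8 1 9
f 8 9 3
f 9 1 10
f 9 10 3
f 10 1 11
f 10 11 3
f 11 1 12
f 11 12 3
f 12 1 13
f 12 13 3
f 13 1 14
f 13 14 3
f 14 1 15
f 14 15 3
f 15 1 16
f 15 16 3
f 16 1 2
f 16 2 3
f 18 17 21
f 18 21 19
f 19 21 22
f 19 22 20
f 21 17 23
f 21 23 22
f 22 23 24
f 22 24 20
f 23 17 25
f 23 25 24
f 24 25 26
f 24 26 20
f 25 17 27
f 25 27 26
f 26 27 28
f 26 28 20
f 27 17 29
f 27 29 28
f 28 29 30
f 28 30 20
f 29 17 31
f 29 31 30
f 30 31 32
f 30 32 20
f 31 17 33
f 31 33 32
f 32 33 34
f 32 34 20
f 33 17 18
f 33 18 34
f 34 18 19
f 34 19 20
f 36 38 35
f 39 36 35
f 35 38 37
f 37 39 35
f 36 42 38
f 40 36 39
f 40 42 36
f 38 42 37
f 41 39 37
f 37 42 41
f 41 40 39
f 42 40 41



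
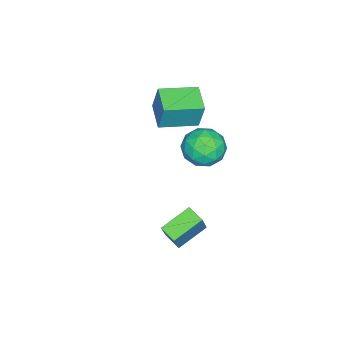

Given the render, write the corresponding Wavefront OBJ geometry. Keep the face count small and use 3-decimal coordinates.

v -3.773 0.162 0.196
v -3.608 0.552 1.812
v -2.544 1.027 -0.138
v -2.379 1.417 1.477
v -2.561 -1.457 0.463
v -2.396 -1.067 2.078
v -1.332 -0.592 0.128
v -1.167 -0.202 1.744
v -2.111 2.501 -0.62
v -1.101 2.977 -0.244
v -1.339 0.763 -0.496
v -0.329 1.239 -0.12
v -1.284 1.263 0.569
v -1.761 2.337 0.492
v -0.679 1.403 -1.232
v -1.156 2.477 -1.309
v -0.216 2.298 -0.622
v -0.59 2.211 0.491
v -1.85 1.529 -1.231
v -2.224 1.442 -0.118
v -1.674 2.891 -0.443
v -0.766 0.849 -0.297
v -1.328 0.863 0.108
v -0.734 1.142 0.329
v -2.062 2.516 -0.01
v -1.468 2.795 0.211
v -1.576 1.788 0.689
v -0.972 0.945 -0.951
v -0.378 1.224 -0.73
v -1.706 2.598 -1.069
v -1.112 2.877 -0.848
v -0.864 1.952 -1.429
v -0.56 2.772 -0.444
v -0.106 1.75 -0.371
v -0.312 1.847 -1.025
v -0.592 2.478 -1.07
v -0.78 2.721 0.21
v -0.326 1.7 0.283
v -0.887 1.714 0.688
v -1.168 2.345 0.643
v -0.26 2.322 -0.012
v -2.114 2.04 -1.023
v -1.66 1.019 -0.95
v -1.272 1.395 -1.383
v -1.553 2.026 -1.428
v -2.334 1.99 -0.369
v -1.88 0.968 -0.296
v -1.848 1.262 0.33
v -2.128 1.893 0.285
v -2.18 1.418 -0.728
v 3.198 2.522 -3.983
v 2.851 1.705 -3.671
v 1.857 3.359 -3.28
v 1.511 2.543 -2.969
v 4.229 2.737 -2.271
v 3.883 1.921 -1.96
v 2.889 3.575 -1.569
v 2.542 2.758 -1.257
f 2 4 1
f 5 2 1
f 1 4 3
f 3 5 1
f 2 8 4
f 6 2 5
f 6 8 2
f 4 8 3
f 7 5 3
f 3 8 7
f 7 6 5
f 8 6 7
f 9 46 25
f 46 20 49
f 25 49 14
f 46 49 25
f 9 25 21
f 25 14 26
f 21 26 10
f 25 26 21
f 9 21 30
f 21 10 31
f 30 31 16
f 21 31 30
f 9 30 42
f 30 16 45
f 42 45 19
f 30 45 42
f 9 42 46
f 42 19 50
f 46 50 20
f 42 50 46
f 10 26 37
f 26 14 40
f 37 40 18
f 26 40 37
f 14 49 27
f 49 20 48
f 27 48 13
f 49 48 27
f 20 50 47
f 50 19 43
f 47 43 11
f 50 43 47
f 19 45 44
f 45 16 32
f 44 32 15
f 45 32 44
f 16 31 36
f 31 10 33
f 36 33 17
f 31 33 36
f 12 38 24
f 38 18 39
f 24 39 13
f 38 39 24
f 12 24 22
f 24 13 23
f 22 23 11
f 24 23 22
f 12 22 29
f 22 11 28
f 29 28 15
f 22 28 29
f 12 29 34
f 29 15 35
f 34 35 17
f 29 35 34
f 12 34 38
f 34 17 41
f 38 41 18
f 34 41 38
f 13 39 27
f 39 18 40
f 27 40 14
f 39 40 27
f 11 23 47
f 23 13 48
f 47 48 20
f 23 48 47
f 15 28 44
f 28 11 43
f 44 43 19
f 28 43 44
f 17 35 36
f 35 15 32
f 36 32 16
f 35 32 36
f 18 41 37
f 41 17 33
f 37 33 10
f 41 33 37
f 52 54 51
f 55 52 51
f 51 54 53
f 53 55 51
f 52 58 54
f 56 52 55
f 56 58 52
f 54 58 53
f 57 55 53
f 53 58 57
f 57 56 55
f 58 56 57



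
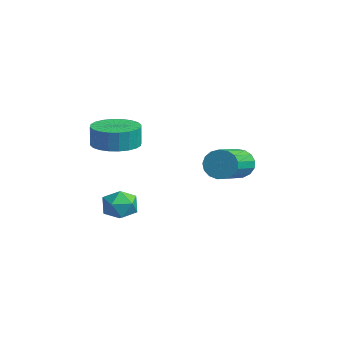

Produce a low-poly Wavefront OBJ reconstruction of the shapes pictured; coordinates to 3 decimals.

v 1.581 -0.701 -1.811
v 2.081 -0.545 -1.139
v 2.099 -1.975 -1.901
v 2.599 -1.819 -1.229
v 1.757 -1.884 -1.126
v 1.436 -1.097 -1.071
v 2.744 -1.423 -1.969
v 2.423 -0.636 -1.914
v 2.8 -0.991 -1.237
v 2.19 -1.276 -0.716
v 1.99 -1.244 -2.324
v 1.38 -1.529 -1.803
v 1.268 -1.095 1.585
v 2.286 -1.353 1.56
v 2.309 -1.362 2.59
v 1.292 -1.105 2.615
v 2.307 -0.944 1.563
v 2.33 -0.953 2.593
v 2.17 -0.558 1.57
v 2.193 -0.567 2.599
v 1.896 -0.254 1.578
v 1.919 -0.263 2.608
v 1.526 -0.078 1.588
v 1.549 -0.087 2.618
v 1.117 -0.056 1.598
v 1.14 -0.066 2.627
v 0.731 -0.194 1.605
v 0.754 -0.203 2.635
v 0.427 -0.468 1.61
v 0.45 -0.477 2.639
v 0.251 -0.838 1.61
v 0.274 -0.847 2.64
v 0.23 -1.247 1.607
v 0.253 -1.256 2.637
v 0.367 -1.633 1.601
v 0.39 -1.642 2.63
v 0.641 -1.937 1.592
v 0.664 -1.946 2.622
v 1.011 -2.113 1.582
v 1.034 -2.122 2.612
v 1.42 -2.134 1.573
v 1.443 -2.144 2.602
v 1.806 -1.997 1.565
v 1.829 -2.006 2.595
v 2.11 -1.723 1.561
v 2.133 -1.732 2.59
v 1.697 4.186 -0.148
v 2.09 4.253 -0.83
v 3.356 2.88 -0.234
v 2.963 2.814 0.448
v 2.258 4.505 -0.604
v 3.523 3.132 -0.008
v 2.297 4.685 -0.274
v 3.563 3.312 0.322
v 2.199 4.75 0.086
v 3.464 3.377 0.681
v 1.986 4.686 0.391
v 3.251 3.314 0.987
v 1.706 4.508 0.574
v 2.972 3.135 1.169
v 1.425 4.256 0.59
v 2.691 2.883 1.186
v 1.206 3.988 0.438
v 2.472 2.615 1.034
v 1.1 3.766 0.152
v 2.365 2.393 0.748
v 1.13 3.639 -0.203
v 2.396 2.267 0.392
v 1.29 3.639 -0.546
v 2.556 2.266 0.05
v 1.544 3.763 -0.797
v 2.809 2.39 -0.201
v 1.833 3.985 -0.9
v 3.098 2.612 -0.304
f 1 12 6
f 1 6 2
f 1 2 8
f 1 8 11
f 1 11 12
f 2 6 10
f 6 12 5
f 12 11 3
f 11 8 7
f 8 2 9
f 4 10 5
f 4 5 3
f 4 3 7
f 4 7 9
f 4 9 10
f 5 10 6
f 3 5 12
f 7 3 11
f 9 7 8
f 10 9 2
f 14 13 17
f 14 17 15
f 15 17 18
f 15 18 16
f 17 13 19
f 17 19 18
f 18 19 20
f 18 20 16
f 19 13 21
f 19 21 20
f 20 21 22
f 20 22 16
f 21 13 23
f 21 23 22
f 22 23 24
f 22 24 16
f 23 13 25
f 23 25 24
f 24 25 26
f 24 26 16
f 25 13 27
f 25 27 26
f 26 27 28
f 26 28 16
f 27 13 29
f 27 29 28
f 28 29 30
f 28 30 16
f 29 13 31
f 29 31 30
f 30 31 32
f 30 32 16
f 31 13 33
f 31 33 32
f 32 33 34
f 32 34 16
f 33 13 35
f 33 35 34
f 34 35 36
f 34 36 16
f 35 13 37
f 35 37 36
f 36 37 38
f 36 38 16
f 37 13 39
f 37 39 38
f 38 39 40
f 38 40 16
f 39 13 41
f 39 41 40
f 40 41 42
f 40 42 16
f 41 13 43
f 41 43 42
f 42 43 44
f 42 44 16
f 43 13 45
f 43 45 44
f 44 45 46
f 44 46 16
f 45 13 14
f 45 14 46
f 46 14 15
f 46 15 16
f 48 47 51
f 48 51 49
f 49 51 52
f 49 52 50
f 51 47 53
f 51 53 52
f 52 53 54
f 52 54 50
f 53 47 55
f 53 55 54
f 54 55 56
f 54 56 50
f 55 47 57
f 55 57 56
f 56 57 58
f 56 58 50
f 57 47 59
f 57 59 58
f 58 59 60
f 58 60 50
f 59 47 61
f 59 61 60
f 60 61 62
f 60 62 50
f 61 47 63
f 61 63 62
f 62 63 64
f 62 64 50
f 63 47 65
f 63 65 64
f 64 65 66
f 64 66 50
f 65 47 67
f 65 67 66
f 66 67 68
f 66 68 50
f 67 47 69
f 67 69 68
f 68 69 70
f 68 70 50
f 69 47 71
f 69 71 70
f 70 71 72
f 70 72 50
f 71 47 73
f 71 73 72
f 72 73 74
f 72 74 50
f 73 47 48
f 73 48 74
f 74 48 49
f 74 49 50



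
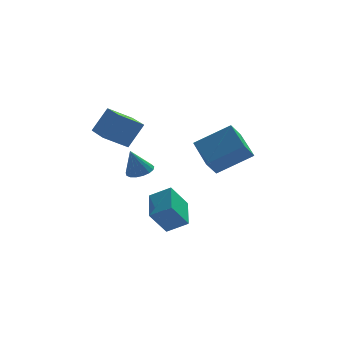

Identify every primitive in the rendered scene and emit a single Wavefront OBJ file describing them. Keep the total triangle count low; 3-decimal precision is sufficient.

v -0.276 0.938 -1.17
v 0.355 1.245 -0.906
v -0.784 0.742 0.27
v 0.134 1.525 -0.946
v -0.181 1.67 -1.037
v -0.518 1.648 -1.159
v -0.8 1.463 -1.283
v -0.962 1.158 -1.382
v -0.966 0.803 -1.432
v -0.813 0.478 -1.422
v -0.536 0.259 -1.355
v -0.201 0.196 -1.245
v 0.118 0.302 -1.118
v 0.346 0.555 -1.004
v 0.432 0.895 -0.927
v -0.79 1.504 0.255
v -2.079 1.268 1.064
v -1.173 3.25 0.155
v -2.462 3.014 0.965
v 0.042 1.766 1.655
v -1.247 1.53 2.465
v -0.341 3.512 1.556
v -1.63 3.276 2.365
v 0.377 -4.037 -3.317
v -0.484 -4.358 -2.081
v 0.594 -2.301 -2.713
v -0.266 -2.623 -1.477
v 1.386 -4.377 -2.703
v 0.526 -4.699 -1.467
v 1.604 -2.642 -2.099
v 0.743 -2.963 -0.863
v 3.26 -0.942 -0.837
v 2.672 -1.486 0.016
v 2.884 0.769 -0.005
v 2.295 0.225 0.848
v 5.105 -1.105 0.332
v 4.516 -1.649 1.185
v 4.728 0.606 1.164
v 4.14 0.062 2.017
f 2 1 4
f 2 4 3
f 4 1 5
f 4 5 3
f 5 1 6
f 5 6 3
f 6 1 7
f 6 7 3
f 7 1 8
f 7 8 3
f 8 1 9
f 8 9 3
f 9 1 10
f 9 10 3
f 10 1 11
f 10 11 3
f 11 1 12
f 11 12 3
f 12 1 13
f 12 13 3
f 13 1 14
f 13 14 3
f 14 1 15
f 14 15 3
f 15 1 2
f 15 2 3
f 17 19 16
f 20 17 16
f 16 19 18
f 18 20 16
f 17 23 19
f 21 17 20
f 21 23 17
f 19 23 18
f 22 20 18
f 18 23 22
f 22 21 20
f 23 21 22
f 25 27 24
f 28 25 24
f 24 27 26
f 26 28 24
f 25 31 27
f 29 25 28
f 29 31 25
f 27 31 26
f 30 28 26
f 26 31 30
f 30 29 28
f 31 29 30
f 33 35 32
f 36 33 32
f 32 35 34
f 34 36 32
f 33 39 35
f 37 33 36
f 37 39 33
f 35 39 34
f 38 36 34
f 34 39 38
f 38 37 36
f 39 37 38



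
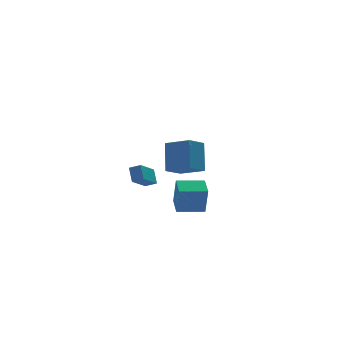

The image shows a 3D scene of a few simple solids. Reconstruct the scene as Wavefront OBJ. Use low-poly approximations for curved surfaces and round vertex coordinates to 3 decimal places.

v 1.742 -0.627 -3.875
v 1.777 -1.085 -1.97
v 1.988 0.822 -3.531
v 2.022 0.365 -1.626
v 3.518 -0.905 -3.974
v 3.552 -1.362 -2.069
v 3.763 0.545 -3.63
v 3.798 0.087 -1.725
v 1.17 -5.243 1.602
v 1.462 -4.153 3.444
v 0.054 -3.979 1.031
v 0.347 -2.889 2.872
v 2.313 -4.511 0.988
v 2.606 -3.421 2.829
v 1.198 -3.247 0.416
v 1.49 -2.157 2.258
v 0.624 2.731 -2.211
v 0.646 3.483 -1.276
v -0.024 3.142 -2.527
v -0.002 3.894 -1.592
v 1.822 3.886 -3.168
v 1.844 4.638 -2.233
v 1.174 4.297 -3.484
v 1.196 5.049 -2.549
f 2 4 1
f 5 2 1
f 1 4 3
f 3 5 1
f 2 8 4
f 6 2 5
f 6 8 2
f 4 8 3
f 7 5 3
f 3 8 7
f 7 6 5
f 8 6 7
f 10 12 9
f 13 10 9
f 9 12 11
f 11 13 9
f 10 16 12
f 14 10 13
f 14 16 10
f 12 16 11
f 15 13 11
f 11 16 15
f 15 14 13
f 16 14 15
f 18 20 17
f 21 18 17
f 17 20 19
f 19 21 17
f 18 24 20
f 22 18 21
f 22 24 18
f 20 24 19
f 23 21 19
f 19 24 23
f 23 22 21
f 24 22 23



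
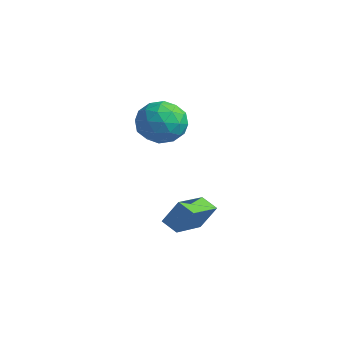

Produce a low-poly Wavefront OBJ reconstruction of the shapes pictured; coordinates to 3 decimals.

v -1.133 1.26 3.587
v -0.587 1.481 2.641
v 0.347 0.479 4.259
v 0.893 0.7 3.313
v 0.602 1.532 3.996
v -0.313 2.014 3.581
v 0.073 -0.054 3.319
v -0.842 0.428 2.904
v 0.158 0.669 2.476
v 0.485 1.649 2.893
v -0.725 0.311 4.007
v -0.398 1.291 4.424
v -0.99 1.439 3.055
v 0.75 0.521 3.845
v 0.579 1.01 4.246
v 0.9 1.14 3.69
v -0.829 1.752 3.607
v -0.508 1.882 3.051
v 0.191 1.912 3.847
v 0.268 0.078 3.849
v 0.589 0.208 3.293
v -1.14 0.82 3.21
v -0.819 0.95 2.654
v -0.431 0.048 3.053
v -0.231 1.092 2.402
v 0.639 0.633 2.797
v 0.157 0.189 2.8
v -0.381 0.473 2.557
v -0.039 1.668 2.647
v 0.831 1.209 3.042
v 0.66 1.697 3.444
v 0.122 1.981 3.2
v 0.399 1.19 2.55
v -1.071 0.751 3.858
v -0.201 0.292 4.253
v -0.362 -0.021 3.7
v -0.9 0.263 3.456
v -0.879 1.327 4.103
v -0.009 0.868 4.498
v 0.141 1.487 4.343
v -0.397 1.771 4.1
v -0.639 0.77 4.35
v 1.258 0.068 -1.188
v 1.678 0.56 -0.107
v 0.55 1.671 -1.642
v 0.97 2.162 -0.56
v 1.97 0.278 -1.56
v 2.39 0.769 -0.478
v 1.262 1.88 -2.013
v 1.682 2.372 -0.932
f 1 38 17
f 38 12 41
f 17 41 6
f 38 41 17
f 1 17 13
f 17 6 18
f 13 18 2
f 17 18 13
f 1 13 22
f 13 2 23
f 22 23 8
f 13 23 22
f 1 22 34
f 22 8 37
f 34 37 11
f 22 37 34
f 1 34 38
f 34 11 42
f 38 42 12
f 34 42 38
f 2 18 29
f 18 6 32
f 29 32 10
f 18 32 29
f 6 41 19
f 41 12 40
f 19 40 5
f 41 40 19
f 12 42 39
f 42 11 35
f 39 35 3
f 42 35 39
f 11 37 36
f 37 8 24
f 36 24 7
f 37 24 36
f 8 23 28
f 23 2 25
f 28 25 9
f 23 25 28
f 4 30 16
f 30 10 31
f 16 31 5
f 30 31 16
f 4 16 14
f 16 5 15
f 14 15 3
f 16 15 14
f 4 14 21
f 14 3 20
f 21 20 7
f 14 20 21
f 4 21 26
f 21 7 27
f 26 27 9
f 21 27 26
f 4 26 30
f 26 9 33
f 30 33 10
f 26 33 30
f 5 31 19
f 31 10 32
f 19 32 6
f 31 32 19
f 3 15 39
f 15 5 40
f 39 40 12
f 15 40 39
f 7 20 36
f 20 3 35
f 36 35 11
f 20 35 36
f 9 27 28
f 27 7 24
f 28 24 8
f 27 24 28
f 10 33 29
f 33 9 25
f 29 25 2
f 33 25 29
f 44 46 43
f 47 44 43
f 43 46 45
f 45 47 43
f 44 50 46
f 48 44 47
f 48 50 44
f 46 50 45
f 49 47 45
f 45 50 49
f 49 48 47
f 50 48 49



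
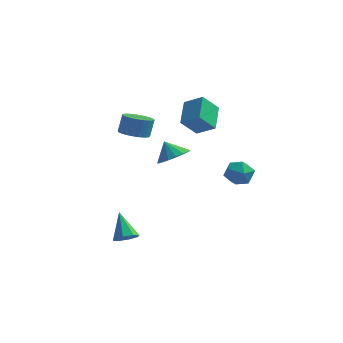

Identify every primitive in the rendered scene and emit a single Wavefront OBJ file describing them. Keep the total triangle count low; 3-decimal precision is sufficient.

v 0.234 2.212 2.582
v -0.485 1.563 3.633
v 0.011 3.728 3.364
v -0.708 3.079 4.416
v 1.328 2.041 3.224
v 0.609 1.392 4.276
v 1.105 3.557 4.007
v 0.386 2.908 5.058
v -2.811 0.67 2.895
v -2.185 1.221 2.612
v -2.044 1.62 3.703
v -2.669 1.07 3.985
v -2.487 1.425 2.577
v -2.346 1.824 3.667
v -2.845 1.498 2.596
v -2.704 1.897 3.687
v -3.197 1.428 2.668
v -3.056 1.827 3.758
v -3.483 1.227 2.778
v -3.341 1.626 3.869
v -3.652 0.93 2.909
v -3.51 1.329 4
v -3.675 0.588 3.037
v -3.534 0.987 4.128
v -3.549 0.26 3.141
v -3.408 0.659 4.231
v -3.296 0.003 3.202
v -3.154 0.402 4.292
v -2.958 -0.138 3.21
v -2.817 0.261 4.3
v -2.595 -0.139 3.163
v -2.454 0.26 4.254
v -2.27 -0.001 3.07
v -2.128 0.398 4.161
v -2.037 0.254 2.947
v -1.896 0.653 4.038
v -1.939 0.58 2.815
v -1.798 0.979 3.905
v -1.991 0.923 2.696
v -1.85 1.322 3.787
v -1.207 2.794 0.232
v -0.503 2.337 0.812
v -1.833 3.066 1.208
v -0.348 2.799 0.782
v -0.39 3.26 0.627
v -0.619 3.614 0.381
v -0.983 3.78 0.102
v -1.398 3.721 -0.148
v -1.769 3.449 -0.311
v -2.012 3.027 -0.349
v -2.07 2.552 -0.254
v -1.931 2.132 -0.047
v -1.626 1.864 0.223
v -1.224 1.809 0.496
v -0.819 1.98 0.708
v -1.84 -3.907 -2.346
v -1.363 -4.181 -1.881
v -2.52 -2.933 -1.074
v -1.177 -3.726 -2.13
v -1.379 -3.376 -2.505
v -1.851 -3.338 -2.787
v -2.316 -3.633 -2.811
v -2.502 -4.088 -2.562
v -2.3 -4.437 -2.186
v -1.828 -4.475 -1.904
v 1.867 4.273 -1.318
v 2.493 4.4 -0.62
v 2.087 2.76 -1.24
v 2.713 2.887 -0.542
v 1.794 3.057 -0.391
v 1.659 3.993 -0.439
v 2.921 3.167 -1.421
v 2.786 4.103 -1.469
v 3.145 3.717 -0.683
v 2.448 3.649 -0.047
v 2.132 3.511 -1.813
v 1.435 3.443 -1.177
f 2 4 1
f 5 2 1
f 1 4 3
f 3 5 1
f 2 8 4
f 6 2 5
f 6 8 2
f 4 8 3
f 7 5 3
f 3 8 7
f 7 6 5
f 8 6 7
f 10 9 13
f 10 13 11
f 11 13 14
f 11 14 12
f 13 9 15
f 13 15 14
f 14 15 16
f 14 16 12
f 15 9 17
f 15 17 16
f 16 17 18
f 16 18 12
f 17 9 19
f 17 19 18
f 18 19 20
f 18 20 12
f 19 9 21
f 19 21 20
f 20 21 22
f 20 22 12
f 21 9 23
f 21 23 22
f 22 23 24
f 22 24 12
f 23 9 25
f 23 25 24
f 24 25 26
f 24 26 12
f 25 9 27
f 25 27 26
f 26 27 28
f 26 28 12
f 27 9 29
f 27 29 28
f 28 29 30
f 28 30 12
f 29 9 31
f 29 31 30
f 30 31 32
f 30 32 12
f 31 9 33
f 31 33 32
f 32 33 34
f 32 34 12
f 33 9 35
f 33 35 34
f 34 35 36
f 34 36 12
f 35 9 37
f 35 37 36
f 36 37 38
f 36 38 12
f 37 9 39
f 37 39 38
f 38 39 40
f 38 40 12
f 39 9 10
f 39 10 40
f 40 10 11
f 40 11 12
f 42 41 44
f 42 44 43
f 44 41 45
f 44 45 43
f 45 41 46
f 45 46 43
f 46 41 47
f 46 47 43
f 47 41 48
f 47 48 43
f 48 41 49
f 48 49 43
f 49 41 50
f 49 50 43
f 50 41 51
f 50 51 43
f 51 41 52
f 51 52 43
f 52 41 53
f 52 53 43
f 53 41 54
f 53 54 43
f 54 41 55
f 54 55 43
f 55 41 42
f 55 42 43
f 57 56 59
f 57 59 58
f 59 56 60
f 59 60 58
f 60 56 61
f 60 61 58
f 61 56 62
f 61 62 58
f 62 56 63
f 62 63 58
f 63 56 64
f 63 64 58
f 64 56 65
f 64 65 58
f 65 56 57
f 65 57 58
f 66 77 71
f 66 71 67
f 66 67 73
f 66 73 76
f 66 76 77
f 67 71 75
f 71 77 70
f 77 76 68
f 76 73 72
f 73 67 74
f 69 75 70
f 69 70 68
f 69 68 72
f 69 72 74
f 69 74 75
f 70 75 71
f 68 70 77
f 72 68 76
f 74 72 73
f 75 74 67



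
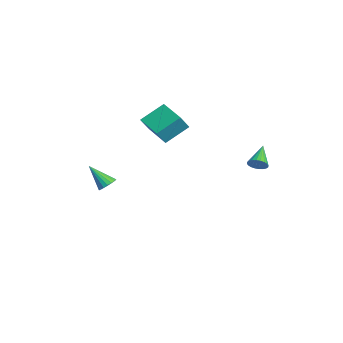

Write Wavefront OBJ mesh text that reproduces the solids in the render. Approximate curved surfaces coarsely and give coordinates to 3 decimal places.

v -3.376 -2.919 -2.896
v -3.091 -2.58 -2.492
v -4.044 -3.801 -1.684
v -3.322 -2.451 -2.525
v -3.564 -2.414 -2.632
v -3.769 -2.478 -2.791
v -3.896 -2.629 -2.971
v -3.92 -2.837 -3.136
v -3.837 -3.062 -3.253
v -3.662 -3.259 -3.3
v -3.431 -3.388 -3.267
v -3.189 -3.424 -3.16
v -2.984 -3.361 -3.001
v -2.857 -3.21 -2.821
v -2.833 -3.001 -2.656
v -2.916 -2.776 -2.538
v -2.825 -0.73 1.386
v -3.082 0.604 2.305
v -1.31 -0.173 1.001
v -1.567 1.161 1.92
v -2.373 -1.301 2.34
v -2.63 0.033 3.259
v -0.858 -0.744 1.955
v -1.115 0.59 2.874
v 4.289 3.281 1.753
v 4.661 3.513 2.086
v 3.251 3.839 2.527
v 4.635 3.667 1.939
v 4.555 3.763 1.764
v 4.436 3.785 1.587
v 4.294 3.73 1.435
v 4.151 3.607 1.332
v 4.029 3.435 1.293
v 3.947 3.239 1.324
v 3.917 3.05 1.421
v 3.944 2.895 1.568
v 4.023 2.8 1.743
v 4.143 2.778 1.919
v 4.285 2.832 2.071
v 4.428 2.955 2.174
v 4.549 3.128 2.213
v 4.631 3.323 2.182
f 2 1 4
f 2 4 3
f 4 1 5
f 4 5 3
f 5 1 6
f 5 6 3
f 6 1 7
f 6 7 3
f 7 1 8
f 7 8 3
f 8 1 9
f 8 9 3
f 9 1 10
f 9 10 3
f 10 1 11
f 10 11 3
f 11 1 12
f 11 12 3
f 12 1 13
f 12 13 3
f 13 1 14
f 13 14 3
f 14 1 15
f 14 15 3
f 15 1 16
f 15 16 3
f 16 1 2
f 16 2 3
f 18 20 17
f 21 18 17
f 17 20 19
f 19 21 17
f 18 24 20
f 22 18 21
f 22 24 18
f 20 24 19
f 23 21 19
f 19 24 23
f 23 22 21
f 24 22 23
f 26 25 28
f 26 28 27
f 28 25 29
f 28 29 27
f 29 25 30
f 29 30 27
f 30 25 31
f 30 31 27
f 31 25 32
f 31 32 27
f 32 25 33
f 32 33 27
f 33 25 34
f 33 34 27
f 34 25 35
f 34 35 27
f 35 25 36
f 35 36 27
f 36 25 37
f 36 37 27
f 37 25 38
f 37 38 27
f 38 25 39
f 38 39 27
f 39 25 40
f 39 40 27
f 40 25 41
f 40 41 27
f 41 25 42
f 41 42 27
f 42 25 26
f 42 26 27



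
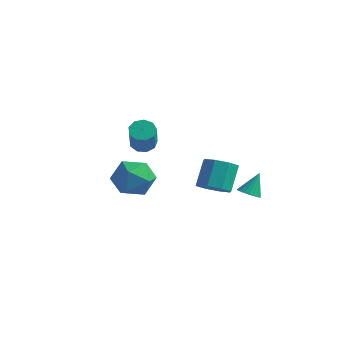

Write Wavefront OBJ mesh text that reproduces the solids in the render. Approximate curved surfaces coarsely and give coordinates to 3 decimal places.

v -0.85 1.92 -3.262
v -0.338 2.642 -3.66
v -0.598 3.601 -2.256
v -1.11 2.88 -1.858
v -1.062 2.683 -3.822
v -1.322 3.642 -2.418
v -1.661 2.278 -3.656
v -1.921 3.237 -2.252
v -1.785 1.663 -3.259
v -2.045 2.622 -1.855
v -1.362 1.199 -2.864
v -1.622 2.158 -1.46
v -0.638 1.158 -2.702
v -0.898 2.117 -1.298
v -0.039 1.563 -2.868
v -0.299 2.522 -1.464
v 0.085 2.178 -3.265
v -0.175 3.137 -1.861
v -3.66 -0.216 0.012
v -3.201 -0.495 -0.453
v -2.362 -1.542 1.003
v -2.82 -1.264 1.468
v -3.019 -0.086 -0.264
v -2.179 -1.134 1.192
v -3.136 0.261 0.054
v -2.297 -0.786 1.51
v -3.499 0.386 0.352
v -2.659 -0.662 1.808
v -3.936 0.228 0.492
v -3.097 -0.819 1.947
v -4.245 -0.137 0.407
v -3.405 -1.185 1.862
v -4.279 -0.54 0.137
v -3.44 -1.587 1.593
v -4.024 -0.791 -0.191
v -3.185 -1.838 1.265
v -3.598 -0.773 -0.424
v -2.759 -1.821 1.032
v 1.005 2.421 -3.225
v 1.371 1.941 -2.983
v 1.135 3.139 -1.995
v 1.557 2.102 -3.096
v 1.647 2.318 -3.232
v 1.626 2.551 -3.366
v 1.498 2.762 -3.476
v 1.285 2.914 -3.542
v 1.023 2.981 -3.554
v 0.758 2.951 -3.509
v 0.536 2.829 -3.414
v 0.395 2.637 -3.287
v 0.36 2.407 -3.149
v 0.436 2.18 -3.024
v 0.611 1.994 -2.934
v 0.854 1.882 -2.894
v 1.123 1.864 -2.912
v -1.867 -2.62 -0.186
v -0.982 -3.182 0.437
v -1.858 -4.078 -1.517
v -0.973 -4.64 -0.894
v -2.096 -4.566 -0.424
v -2.102 -3.665 0.398
v -0.738 -3.595 -1.478
v -0.744 -2.694 -0.656
v -0.284 -3.785 -0.362
v -1.124 -4.385 0.289
v -1.716 -2.875 -1.369
v -2.556 -3.475 -0.718
f 2 1 5
f 2 5 3
f 3 5 6
f 3 6 4
f 5 1 7
f 5 7 6
f 6 7 8
f 6 8 4
f 7 1 9
f 7 9 8
f 8 9 10
f 8 10 4
f 9 1 11
f 9 11 10
f 10 11 12
f 10 12 4
f 11 1 13
f 11 13 12
f 12 13 14
f 12 14 4
f 13 1 15
f 13 15 14
f 14 15 16
f 14 16 4
f 15 1 17
f 15 17 16
f 16 17 18
f 16 18 4
f 17 1 2
f 17 2 18
f 18 2 3
f 18 3 4
f 20 19 23
f 20 23 21
f 21 23 24
f 21 24 22
f 23 19 25
f 23 25 24
f 24 25 26
f 24 26 22
f 25 19 27
f 25 27 26
f 26 27 28
f 26 28 22
f 27 19 29
f 27 29 28
f 28 29 30
f 28 30 22
f 29 19 31
f 29 31 30
f 30 31 32
f 30 32 22
f 31 19 33
f 31 33 32
f 32 33 34
f 32 34 22
f 33 19 35
f 33 35 34
f 34 35 36
f 34 36 22
f 35 19 37
f 35 37 36
f 36 37 38
f 36 38 22
f 37 19 20
f 37 20 38
f 38 20 21
f 38 21 22
f 40 39 42
f 40 42 41
f 42 39 43
f 42 43 41
f 43 39 44
f 43 44 41
f 44 39 45
f 44 45 41
f 45 39 46
f 45 46 41
f 46 39 47
f 46 47 41
f 47 39 48
f 47 48 41
f 48 39 49
f 48 49 41
f 49 39 50
f 49 50 41
f 50 39 51
f 50 51 41
f 51 39 52
f 51 52 41
f 52 39 53
f 52 53 41
f 53 39 54
f 53 54 41
f 54 39 55
f 54 55 41
f 55 39 40
f 55 40 41
f 56 67 61
f 56 61 57
f 56 57 63
f 56 63 66
f 56 66 67
f 57 61 65
f 61 67 60
f 67 66 58
f 66 63 62
f 63 57 64
f 59 65 60
f 59 60 58
f 59 58 62
f 59 62 64
f 59 64 65
f 60 65 61
f 58 60 67
f 62 58 66
f 64 62 63
f 65 64 57



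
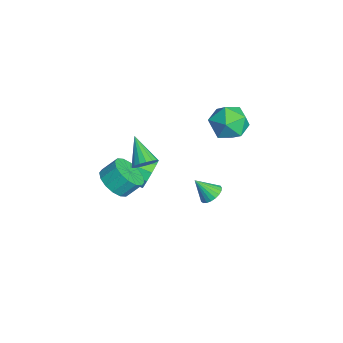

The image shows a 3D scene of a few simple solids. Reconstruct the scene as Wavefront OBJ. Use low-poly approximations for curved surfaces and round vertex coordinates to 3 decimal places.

v 2.184 -2.291 3.03
v 2.527 -2.875 3.273
v 0.816 -2.629 4.15
v 2.636 -2.623 3.482
v 2.641 -2.295 3.586
v 2.541 -1.966 3.564
v 2.359 -1.711 3.419
v 2.137 -1.59 3.184
v 1.926 -1.629 2.915
v 1.774 -1.82 2.672
v 1.716 -2.119 2.511
v 1.765 -2.457 2.468
v 1.91 -2.758 2.555
v 2.117 -2.951 2.75
v 2.34 -2.994 3.009
v -1.327 3.542 3.071
v -0.755 3.209 2.021
v -2.825 2.271 2.659
v -2.253 1.938 1.609
v -1.771 1.619 2.707
v -0.845 2.404 2.962
v -2.735 3.076 1.718
v -1.809 3.861 1.973
v -1.625 2.92 1.186
v -1.029 2.02 1.797
v -2.551 3.46 2.883
v -1.955 2.56 3.494
v 0.132 -3.653 -0.174
v 1.157 -3.854 0.007
v 1.173 -3.028 0.836
v 0.148 -2.827 0.654
v 1.155 -3.466 -0.38
v 1.171 -2.64 0.448
v 0.879 -3.127 -0.712
v 0.895 -2.301 0.116
v 0.403 -2.93 -0.9
v 0.418 -2.104 -0.072
v -0.146 -2.926 -0.894
v -0.13 -2.1 -0.065
v -0.62 -3.117 -0.694
v -0.604 -2.291 0.134
v -0.893 -3.452 -0.356
v -0.877 -2.626 0.473
v -0.891 -3.84 0.032
v -0.875 -3.014 0.86
v -0.615 -4.179 0.364
v -0.599 -3.353 1.192
v -0.138 -4.376 0.552
v -0.123 -3.55 1.38
v 0.41 -4.38 0.545
v 0.426 -3.554 1.374
v 0.884 -4.189 0.346
v 0.9 -3.363 1.174
v 3.085 0.958 0.92
v 3.572 1.274 1.292
v 2.835 0.142 1.94
v 3.339 1.427 1.357
v 3.061 1.499 1.346
v 2.788 1.478 1.262
v 2.566 1.366 1.118
v 2.434 1.184 0.941
v 2.414 0.963 0.759
v 2.511 0.74 0.605
v 2.707 0.556 0.506
v 2.968 0.441 0.478
v 3.25 0.415 0.527
v 3.503 0.483 0.643
v 3.684 0.633 0.807
v 3.761 0.839 0.991
v 3.722 1.066 1.163
v -3.689 -1.193 -3.22
v -3.302 -1.697 -4.004
v -3.763 -2.672 -3.604
v -4.151 -2.167 -2.82
v -2.882 -1.707 -3.542
v -3.343 -2.682 -3.143
v -2.771 -1.52 -2.957
v -3.232 -2.495 -2.558
v -3.01 -1.208 -2.472
v -3.472 -2.183 -2.073
v -3.509 -0.89 -2.273
v -3.97 -1.865 -1.874
v -4.077 -0.688 -2.436
v -4.538 -1.663 -2.036
v -4.497 -0.678 -2.897
v -4.958 -1.653 -2.498
v -4.608 -0.865 -3.482
v -5.069 -1.84 -3.083
v -4.368 -1.177 -3.967
v -4.83 -2.152 -3.568
v -3.87 -1.495 -4.166
v -4.331 -2.47 -3.767
f 2 1 4
f 2 4 3
f 4 1 5
f 4 5 3
f 5 1 6
f 5 6 3
f 6 1 7
f 6 7 3
f 7 1 8
f 7 8 3
f 8 1 9
f 8 9 3
f 9 1 10
f 9 10 3
f 10 1 11
f 10 11 3
f 11 1 12
f 11 12 3
f 12 1 13
f 12 13 3
f 13 1 14
f 13 14 3
f 14 1 15
f 14 15 3
f 15 1 2
f 15 2 3
f 16 27 21
f 16 21 17
f 16 17 23
f 16 23 26
f 16 26 27
f 17 21 25
f 21 27 20
f 27 26 18
f 26 23 22
f 23 17 24
f 19 25 20
f 19 20 18
f 19 18 22
f 19 22 24
f 19 24 25
f 20 25 21
f 18 20 27
f 22 18 26
f 24 22 23
f 25 24 17
f 29 28 32
f 29 32 30
f 30 32 33
f 30 33 31
f 32 28 34
f 32 34 33
f 33 34 35
f 33 35 31
f 34 28 36
f 34 36 35
f 35 36 37
f 35 37 31
f 36 28 38
f 36 38 37
f 37 38 39
f 37 39 31
f 38 28 40
f 38 40 39
f 39 40 41
f 39 41 31
f 40 28 42
f 40 42 41
f 41 42 43
f 41 43 31
f 42 28 44
f 42 44 43
f 43 44 45
f 43 45 31
f 44 28 46
f 44 46 45
f 45 46 47
f 45 47 31
f 46 28 48
f 46 48 47
f 47 48 49
f 47 49 31
f 48 28 50
f 48 50 49
f 49 50 51
f 49 51 31
f 50 28 52
f 50 52 51
f 51 52 53
f 51 53 31
f 52 28 29
f 52 29 53
f 53 29 30
f 53 30 31
f 55 54 57
f 55 57 56
f 57 54 58
f 57 58 56
f 58 54 59
f 58 59 56
f 59 54 60
f 59 60 56
f 60 54 61
f 60 61 56
f 61 54 62
f 61 62 56
f 62 54 63
f 62 63 56
f 63 54 64
f 63 64 56
f 64 54 65
f 64 65 56
f 65 54 66
f 65 66 56
f 66 54 67
f 66 67 56
f 67 54 68
f 67 68 56
f 68 54 69
f 68 69 56
f 69 54 70
f 69 70 56
f 70 54 55
f 70 55 56
f 72 71 75
f 72 75 73
f 73 75 76
f 73 76 74
f 75 71 77
f 75 77 76
f 76 77 78
f 76 78 74
f 77 71 79
f 77 79 78
f 78 79 80
f 78 80 74
f 79 71 81
f 79 81 80
f 80 81 82
f 80 82 74
f 81 71 83
f 81 83 82
f 82 83 84
f 82 84 74
f 83 71 85
f 83 85 84
f 84 85 86
f 84 86 74
f 85 71 87
f 85 87 86
f 86 87 88
f 86 88 74
f 87 71 89
f 87 89 88
f 88 89 90
f 88 90 74
f 89 71 91
f 89 91 90
f 90 91 92
f 90 92 74
f 91 71 72
f 91 72 92
f 92 72 73
f 92 73 74



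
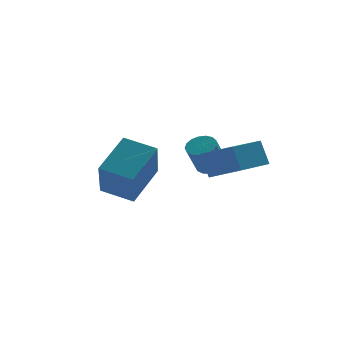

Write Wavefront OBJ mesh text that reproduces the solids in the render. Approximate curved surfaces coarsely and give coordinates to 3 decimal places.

v -3.001 1.795 -1.919
v -3.584 0.75 -0.169
v -1.38 2.729 -0.821
v -1.962 1.684 0.929
v -2.058 0.616 -2.309
v -2.64 -0.429 -0.559
v -0.436 1.55 -1.211
v -1.019 0.505 0.539
v 0.612 -0.876 -0.928
v 0.532 -0.293 0.209
v 2.535 0.067 -1.276
v 2.455 0.65 -0.14
v 1.365 -2.15 -0.22
v 1.285 -1.567 0.916
v 3.288 -1.207 -0.569
v 3.208 -0.624 0.568
v 2.694 2.519 -1.792
v 3.307 2.272 -1.532
v 2.599 1.953 -0.168
v 1.986 2.201 -0.428
v 3.312 2.602 -1.452
v 2.604 2.284 -0.088
v 3.176 2.913 -1.451
v 2.468 2.595 -0.086
v 2.929 3.134 -1.527
v 2.221 2.816 -0.162
v 2.629 3.214 -1.664
v 1.921 2.896 -0.299
v 2.343 3.135 -1.831
v 1.635 2.817 -0.466
v 2.138 2.915 -1.988
v 1.43 2.597 -0.624
v 2.06 2.604 -2.101
v 1.352 2.286 -0.737
v 2.128 2.274 -2.143
v 1.42 1.955 -0.779
v 2.325 1.999 -2.105
v 1.617 1.681 -0.74
v 2.607 1.844 -1.995
v 1.899 1.526 -0.63
v 2.908 1.844 -1.839
v 2.2 1.526 -0.474
v 3.161 1.998 -1.672
v 2.453 1.68 -0.307
f 2 4 1
f 5 2 1
f 1 4 3
f 3 5 1
f 2 8 4
f 6 2 5
f 6 8 2
f 4 8 3
f 7 5 3
f 3 8 7
f 7 6 5
f 8 6 7
f 10 12 9
f 13 10 9
f 9 12 11
f 11 13 9
f 10 16 12
f 14 10 13
f 14 16 10
f 12 16 11
f 15 13 11
f 11 16 15
f 15 14 13
f 16 14 15
f 18 17 21
f 18 21 19
f 19 21 22
f 19 22 20
f 21 17 23
f 21 23 22
f 22 23 24
f 22 24 20
f 23 17 25
f 23 25 24
f 24 25 26
f 24 26 20
f 25 17 27
f 25 27 26
f 26 27 28
f 26 28 20
f 27 17 29
f 27 29 28
f 28 29 30
f 28 30 20
f 29 17 31
f 29 31 30
f 30 31 32
f 30 32 20
f 31 17 33
f 31 33 32
f 32 33 34
f 32 34 20
f 33 17 35
f 33 35 34
f 34 35 36
f 34 36 20
f 35 17 37
f 35 37 36
f 36 37 38
f 36 38 20
f 37 17 39
f 37 39 38
f 38 39 40
f 38 40 20
f 39 17 41
f 39 41 40
f 40 41 42
f 40 42 20
f 41 17 43
f 41 43 42
f 42 43 44
f 42 44 20
f 43 17 18
f 43 18 44
f 44 18 19
f 44 19 20



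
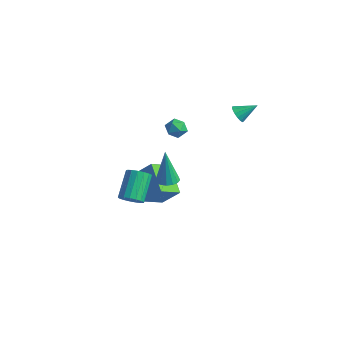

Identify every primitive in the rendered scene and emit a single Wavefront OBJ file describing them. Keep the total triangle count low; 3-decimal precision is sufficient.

v 1.055 -3.535 -1.251
v 1.681 -3.411 -1.015
v 1.03 -2.301 0.126
v 0.405 -2.425 -0.109
v 1.642 -3.191 -1.251
v 0.991 -2.081 -0.11
v 1.468 -3.05 -1.488
v 0.818 -1.939 -0.346
v 1.2 -3.02 -1.67
v 0.549 -1.909 -0.529
v 0.899 -3.108 -1.756
v 0.248 -1.997 -0.614
v 0.633 -3.294 -1.726
v -0.017 -2.183 -0.585
v 0.464 -3.535 -1.587
v -0.186 -2.425 -0.446
v 0.431 -3.776 -1.372
v -0.219 -2.666 -0.23
v 0.541 -3.963 -1.128
v -0.11 -2.852 0.013
v 0.768 -4.051 -0.913
v 0.118 -2.94 0.229
v 1.061 -4.021 -0.775
v 0.411 -2.91 0.367
v 1.353 -3.88 -0.746
v 0.703 -2.769 0.396
v 1.577 -3.66 -0.832
v 0.926 -2.549 0.309
v 1.374 3.476 2.048
v 1.75 3.075 2.2
v 1.986 4.284 2.672
v 1.856 3.188 1.949
v 1.834 3.378 1.725
v 1.688 3.595 1.587
v 1.459 3.78 1.573
v 1.206 3.883 1.686
v 0.999 3.877 1.896
v 0.893 3.764 2.146
v 0.915 3.574 2.371
v 1.061 3.357 2.509
v 1.29 3.173 2.523
v 1.542 3.069 2.41
v -2.811 2.689 -0.71
v -2.326 3.104 -0.494
v -2.154 1.836 -0.546
v -1.669 2.251 -0.33
v -2.224 2.16 0.04
v -2.63 2.687 -0.061
v -1.85 2.253 -0.979
v -2.256 2.78 -1.08
v -1.733 2.834 -0.66
v -1.964 2.776 -0.031
v -2.516 2.164 -1.009
v -2.747 2.106 -0.38
v 3.327 -3.103 1.387
v 3.73 -3.544 1.446
v 3.093 -3.057 3.333
v 3.895 -3.281 1.46
v 3.908 -2.971 1.454
v 3.765 -2.696 1.43
v 3.505 -2.53 1.395
v 3.197 -2.518 1.358
v 2.924 -2.662 1.329
v 2.758 -2.925 1.315
v 2.745 -3.235 1.321
v 2.888 -3.51 1.344
v 3.148 -3.676 1.379
v 3.456 -3.688 1.417
v -3.048 1.503 -4.334
v -3.191 0.287 -3.674
v -2.176 1.98 -3.264
v -2.319 0.765 -2.605
v -1.481 0.795 -5.295
v -1.624 -0.42 -4.636
v -0.609 1.273 -4.226
v -0.752 0.057 -3.566
f 2 1 5
f 2 5 3
f 3 5 6
f 3 6 4
f 5 1 7
f 5 7 6
f 6 7 8
f 6 8 4
f 7 1 9
f 7 9 8
f 8 9 10
f 8 10 4
f 9 1 11
f 9 11 10
f 10 11 12
f 10 12 4
f 11 1 13
f 11 13 12
f 12 13 14
f 12 14 4
f 13 1 15
f 13 15 14
f 14 15 16
f 14 16 4
f 15 1 17
f 15 17 16
f 16 17 18
f 16 18 4
f 17 1 19
f 17 19 18
f 18 19 20
f 18 20 4
f 19 1 21
f 19 21 20
f 20 21 22
f 20 22 4
f 21 1 23
f 21 23 22
f 22 23 24
f 22 24 4
f 23 1 25
f 23 25 24
f 24 25 26
f 24 26 4
f 25 1 27
f 25 27 26
f 26 27 28
f 26 28 4
f 27 1 2
f 27 2 28
f 28 2 3
f 28 3 4
f 30 29 32
f 30 32 31
f 32 29 33
f 32 33 31
f 33 29 34
f 33 34 31
f 34 29 35
f 34 35 31
f 35 29 36
f 35 36 31
f 36 29 37
f 36 37 31
f 37 29 38
f 37 38 31
f 38 29 39
f 38 39 31
f 39 29 40
f 39 40 31
f 40 29 41
f 40 41 31
f 41 29 42
f 41 42 31
f 42 29 30
f 42 30 31
f 43 54 48
f 43 48 44
f 43 44 50
f 43 50 53
f 43 53 54
f 44 48 52
f 48 54 47
f 54 53 45
f 53 50 49
f 50 44 51
f 46 52 47
f 46 47 45
f 46 45 49
f 46 49 51
f 46 51 52
f 47 52 48
f 45 47 54
f 49 45 53
f 51 49 50
f 52 51 44
f 56 55 58
f 56 58 57
f 58 55 59
f 58 59 57
f 59 55 60
f 59 60 57
f 60 55 61
f 60 61 57
f 61 55 62
f 61 62 57
f 62 55 63
f 62 63 57
f 63 55 64
f 63 64 57
f 64 55 65
f 64 65 57
f 65 55 66
f 65 66 57
f 66 55 67
f 66 67 57
f 67 55 68
f 67 68 57
f 68 55 56
f 68 56 57
f 70 72 69
f 73 70 69
f 69 72 71
f 71 73 69
f 70 76 72
f 74 70 73
f 74 76 70
f 72 76 71
f 75 73 71
f 71 76 75
f 75 74 73
f 76 74 75

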